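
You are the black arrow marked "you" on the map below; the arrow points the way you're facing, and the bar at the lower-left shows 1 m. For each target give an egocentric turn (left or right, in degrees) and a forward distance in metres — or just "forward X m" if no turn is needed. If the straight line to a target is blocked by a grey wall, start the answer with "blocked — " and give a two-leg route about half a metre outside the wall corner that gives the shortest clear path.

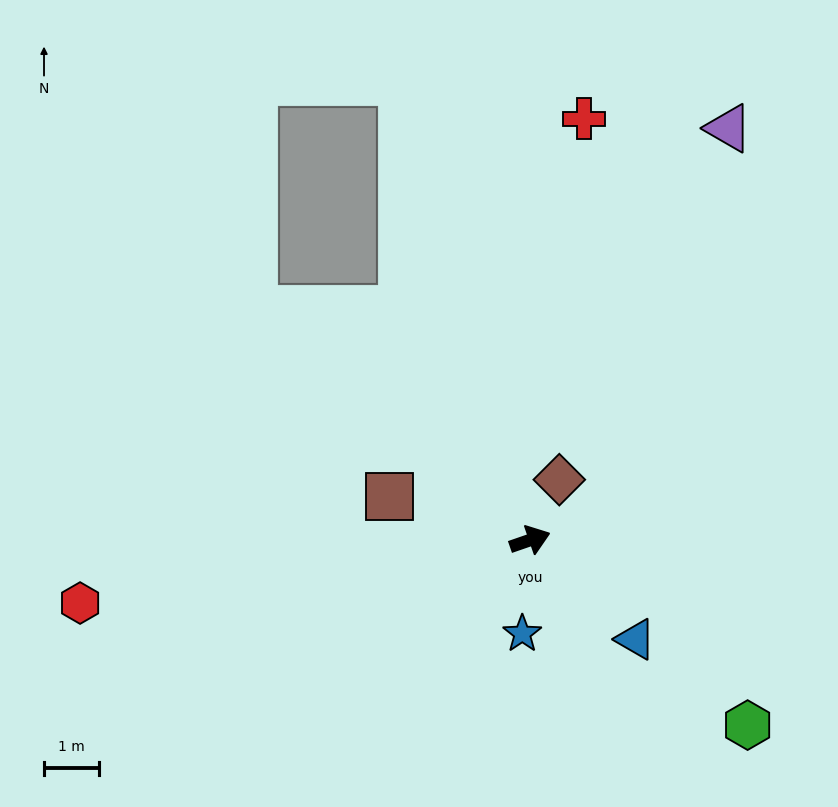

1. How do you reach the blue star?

turn right 114°, forward 1.7 m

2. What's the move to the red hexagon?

turn left 169°, forward 8.3 m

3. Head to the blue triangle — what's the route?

turn right 62°, forward 2.6 m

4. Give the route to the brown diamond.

turn left 45°, forward 1.2 m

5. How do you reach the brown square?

turn left 144°, forward 2.7 m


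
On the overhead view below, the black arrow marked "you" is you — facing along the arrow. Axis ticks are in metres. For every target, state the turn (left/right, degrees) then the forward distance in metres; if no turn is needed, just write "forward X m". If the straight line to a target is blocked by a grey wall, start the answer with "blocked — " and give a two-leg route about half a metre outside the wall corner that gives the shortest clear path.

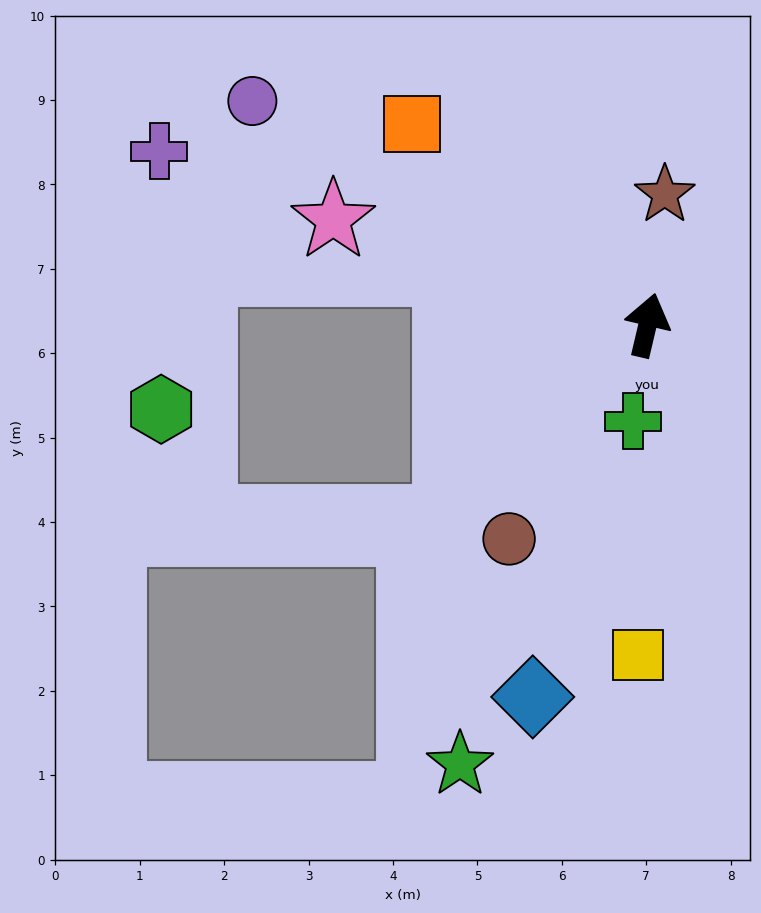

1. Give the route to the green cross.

turn right 175°, forward 1.2 m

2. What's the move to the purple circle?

turn left 74°, forward 5.4 m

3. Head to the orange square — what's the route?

turn left 63°, forward 3.7 m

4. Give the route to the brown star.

turn left 6°, forward 1.6 m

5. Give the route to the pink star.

turn left 85°, forward 3.9 m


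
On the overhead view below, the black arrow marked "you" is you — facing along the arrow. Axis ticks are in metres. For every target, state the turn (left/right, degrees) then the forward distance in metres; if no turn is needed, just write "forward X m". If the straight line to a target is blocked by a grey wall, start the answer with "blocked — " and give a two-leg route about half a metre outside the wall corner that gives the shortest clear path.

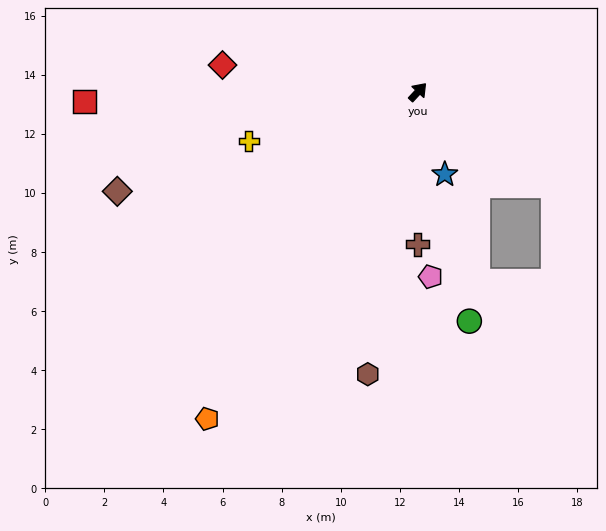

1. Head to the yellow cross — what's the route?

turn left 149°, forward 6.0 m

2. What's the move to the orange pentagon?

turn right 170°, forward 13.2 m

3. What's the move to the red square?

turn left 135°, forward 11.3 m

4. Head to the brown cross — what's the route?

turn right 137°, forward 5.2 m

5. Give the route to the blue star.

turn right 119°, forward 2.9 m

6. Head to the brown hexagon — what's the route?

turn right 147°, forward 9.7 m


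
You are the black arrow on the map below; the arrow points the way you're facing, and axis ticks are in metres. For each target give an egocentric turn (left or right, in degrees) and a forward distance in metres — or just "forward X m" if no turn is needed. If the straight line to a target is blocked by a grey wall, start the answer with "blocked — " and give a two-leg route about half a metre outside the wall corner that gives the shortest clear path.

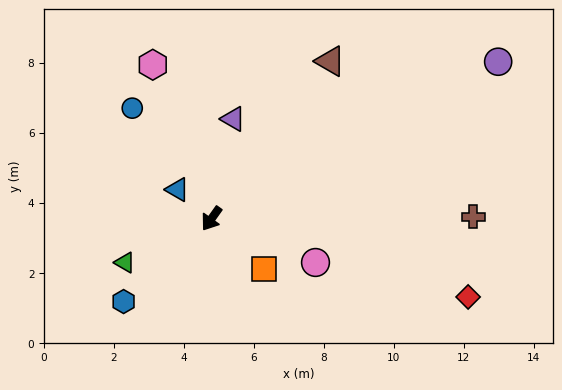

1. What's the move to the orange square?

turn left 82°, forward 2.1 m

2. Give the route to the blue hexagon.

turn right 11°, forward 3.5 m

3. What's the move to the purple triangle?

turn right 157°, forward 2.9 m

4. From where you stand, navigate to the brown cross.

turn left 126°, forward 7.5 m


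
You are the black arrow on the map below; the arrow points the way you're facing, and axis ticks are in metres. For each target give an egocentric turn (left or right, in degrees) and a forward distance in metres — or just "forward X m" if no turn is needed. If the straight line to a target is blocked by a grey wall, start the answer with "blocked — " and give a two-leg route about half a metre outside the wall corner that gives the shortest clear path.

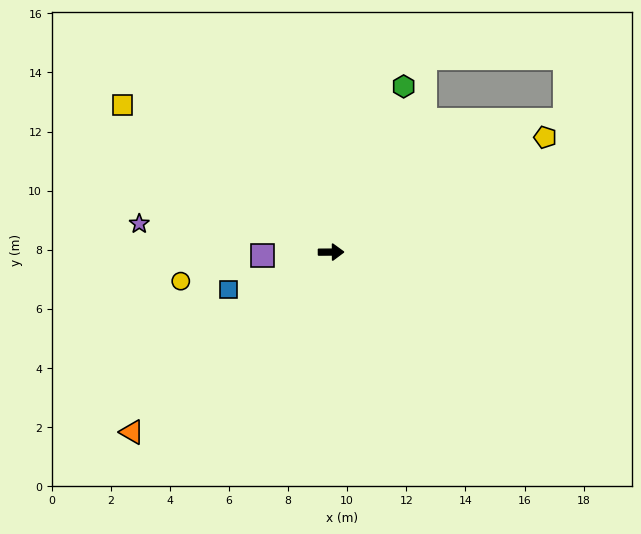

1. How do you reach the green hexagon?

turn left 66°, forward 6.1 m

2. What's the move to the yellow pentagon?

turn left 28°, forward 8.2 m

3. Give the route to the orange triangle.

turn right 138°, forward 9.1 m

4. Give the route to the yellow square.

turn left 144°, forward 8.6 m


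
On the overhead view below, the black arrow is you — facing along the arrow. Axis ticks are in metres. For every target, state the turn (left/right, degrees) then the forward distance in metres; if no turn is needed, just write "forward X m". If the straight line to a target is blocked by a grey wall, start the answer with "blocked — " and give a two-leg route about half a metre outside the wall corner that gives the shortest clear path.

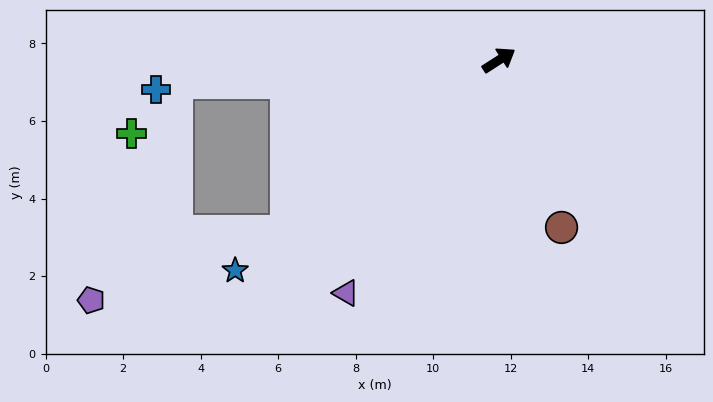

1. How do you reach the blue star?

turn right 174°, forward 8.7 m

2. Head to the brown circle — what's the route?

turn right 102°, forward 4.6 m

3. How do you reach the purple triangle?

turn right 156°, forward 7.2 m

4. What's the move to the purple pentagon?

blocked — turn right 174°, forward 7.0 m, then turn right 19°, forward 5.3 m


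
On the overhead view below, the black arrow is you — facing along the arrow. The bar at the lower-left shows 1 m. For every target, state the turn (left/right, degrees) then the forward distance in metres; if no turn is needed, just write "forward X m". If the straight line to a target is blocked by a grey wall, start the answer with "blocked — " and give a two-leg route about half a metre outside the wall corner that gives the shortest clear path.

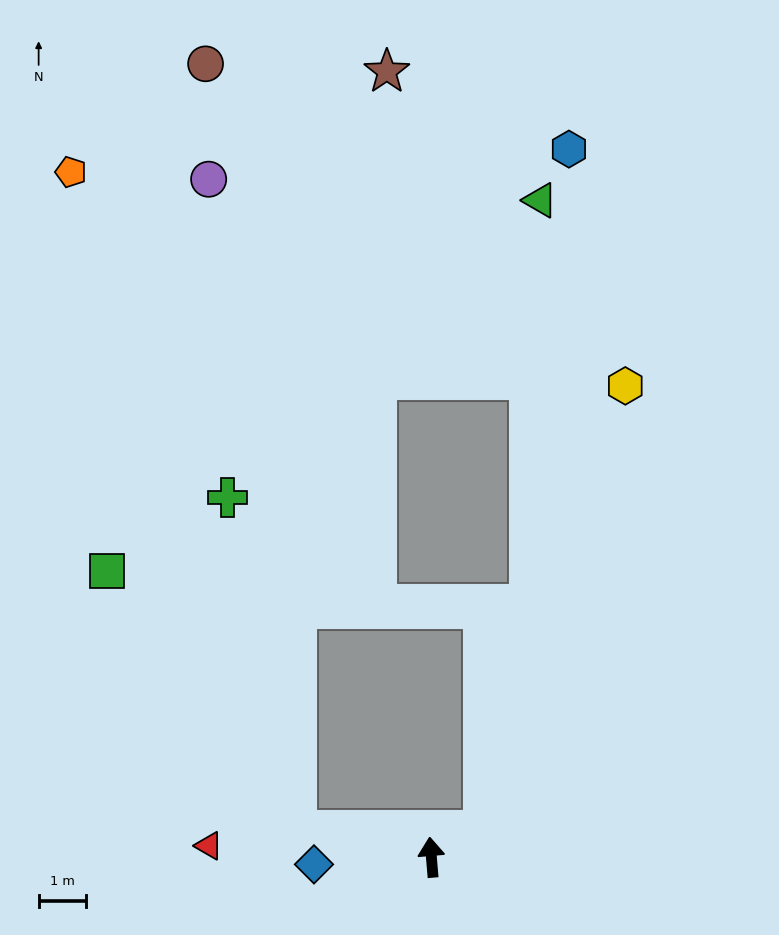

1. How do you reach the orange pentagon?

blocked — turn left 74°, forward 2.9 m, then turn right 60°, forward 14.8 m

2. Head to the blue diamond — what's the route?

turn left 89°, forward 2.5 m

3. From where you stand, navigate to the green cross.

blocked — turn left 74°, forward 2.9 m, then turn right 67°, forward 7.2 m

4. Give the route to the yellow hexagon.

blocked — turn right 68°, forward 1.2 m, then turn left 45°, forward 9.9 m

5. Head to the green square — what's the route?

blocked — turn left 74°, forward 2.9 m, then turn right 43°, forward 6.8 m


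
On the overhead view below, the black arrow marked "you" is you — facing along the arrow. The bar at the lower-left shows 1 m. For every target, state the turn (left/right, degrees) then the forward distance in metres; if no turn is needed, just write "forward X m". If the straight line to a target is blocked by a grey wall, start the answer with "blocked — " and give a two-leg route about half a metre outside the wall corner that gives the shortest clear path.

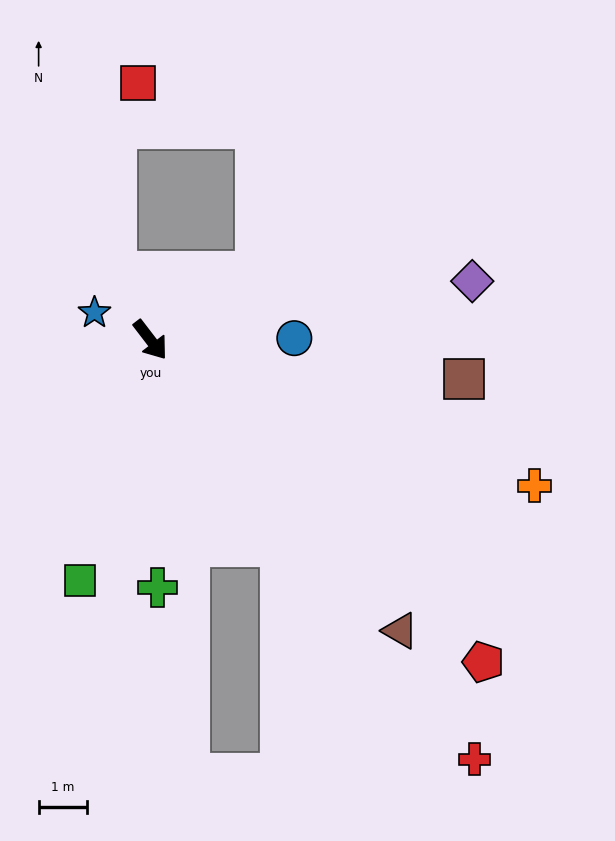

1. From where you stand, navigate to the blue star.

turn right 154°, forward 1.3 m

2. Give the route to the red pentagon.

turn left 8°, forward 9.6 m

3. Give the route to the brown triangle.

turn left 3°, forward 8.0 m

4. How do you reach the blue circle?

turn left 53°, forward 3.0 m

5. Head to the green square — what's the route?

turn right 54°, forward 5.2 m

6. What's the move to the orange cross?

turn left 32°, forward 8.5 m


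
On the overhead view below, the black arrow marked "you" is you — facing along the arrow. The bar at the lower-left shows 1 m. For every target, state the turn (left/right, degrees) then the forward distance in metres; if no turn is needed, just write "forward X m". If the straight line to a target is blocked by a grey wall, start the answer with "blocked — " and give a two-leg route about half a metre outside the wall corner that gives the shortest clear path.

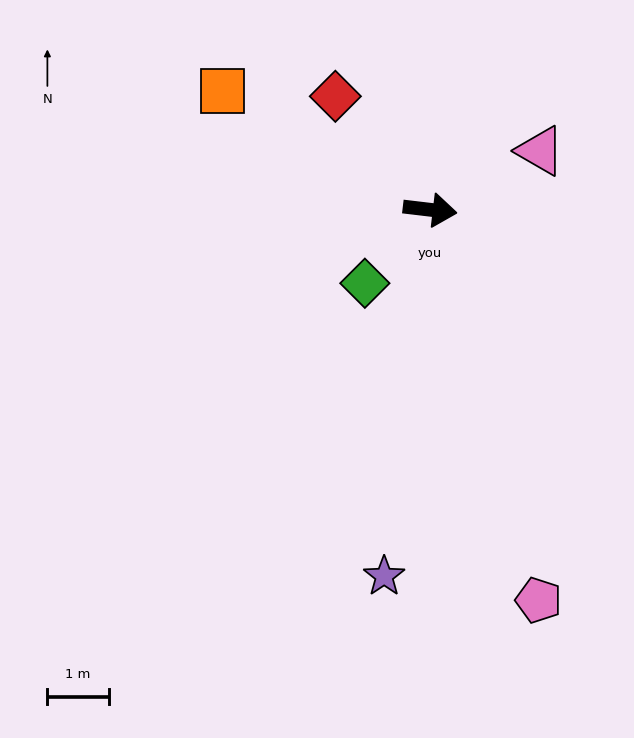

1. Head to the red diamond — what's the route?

turn left 137°, forward 2.4 m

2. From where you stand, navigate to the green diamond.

turn right 125°, forward 1.6 m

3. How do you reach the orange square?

turn left 157°, forward 3.9 m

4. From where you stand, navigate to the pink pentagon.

turn right 68°, forward 6.6 m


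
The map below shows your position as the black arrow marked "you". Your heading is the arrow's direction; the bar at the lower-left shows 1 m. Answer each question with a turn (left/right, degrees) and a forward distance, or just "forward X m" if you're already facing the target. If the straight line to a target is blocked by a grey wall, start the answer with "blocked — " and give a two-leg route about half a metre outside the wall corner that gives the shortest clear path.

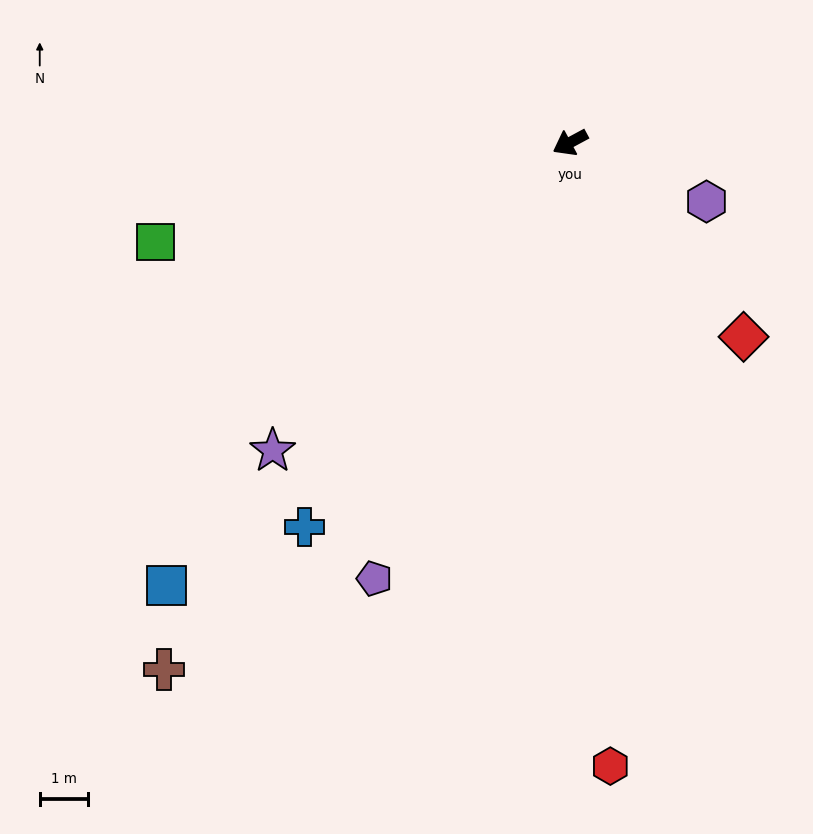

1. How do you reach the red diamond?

turn left 103°, forward 5.4 m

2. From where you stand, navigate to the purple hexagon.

turn left 128°, forward 3.1 m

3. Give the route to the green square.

turn right 15°, forward 8.8 m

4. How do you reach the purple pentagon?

turn left 38°, forward 9.9 m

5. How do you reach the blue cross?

turn left 27°, forward 9.7 m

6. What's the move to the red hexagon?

turn left 65°, forward 13.0 m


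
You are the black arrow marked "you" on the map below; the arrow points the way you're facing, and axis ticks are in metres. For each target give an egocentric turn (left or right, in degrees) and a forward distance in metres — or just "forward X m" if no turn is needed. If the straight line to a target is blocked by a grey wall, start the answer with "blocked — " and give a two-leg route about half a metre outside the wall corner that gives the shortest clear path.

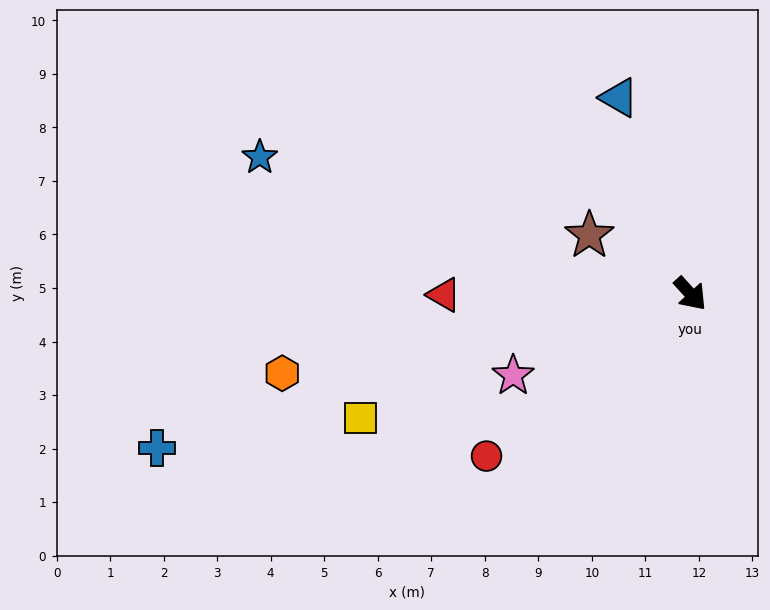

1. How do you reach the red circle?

turn right 94°, forward 4.9 m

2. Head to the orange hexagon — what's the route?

turn right 121°, forward 7.8 m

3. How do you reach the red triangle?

turn right 132°, forward 4.6 m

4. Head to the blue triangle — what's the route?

turn left 158°, forward 3.9 m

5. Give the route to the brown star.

turn right 162°, forward 2.2 m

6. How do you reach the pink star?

turn right 108°, forward 3.6 m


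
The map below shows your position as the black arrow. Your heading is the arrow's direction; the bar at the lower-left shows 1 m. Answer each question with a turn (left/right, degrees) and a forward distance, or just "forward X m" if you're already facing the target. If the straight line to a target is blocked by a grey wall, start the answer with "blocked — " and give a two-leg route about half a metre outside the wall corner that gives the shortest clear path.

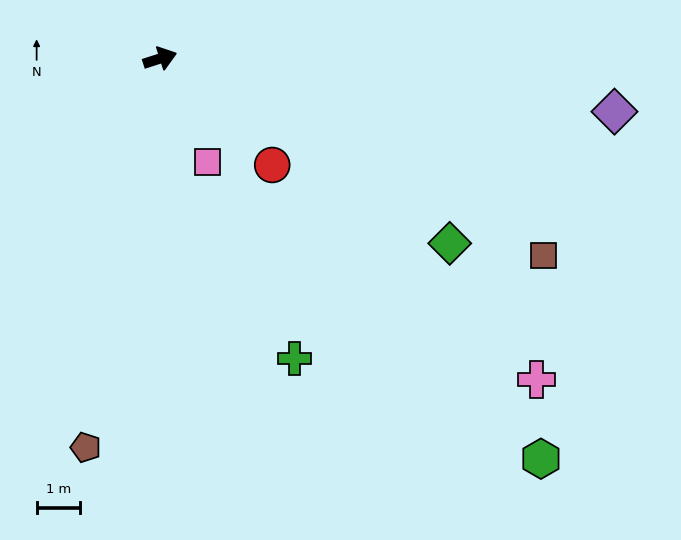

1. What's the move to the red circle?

turn right 61°, forward 3.5 m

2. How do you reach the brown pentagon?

turn right 119°, forward 9.0 m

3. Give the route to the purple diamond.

turn right 24°, forward 10.5 m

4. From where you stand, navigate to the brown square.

turn right 45°, forward 9.9 m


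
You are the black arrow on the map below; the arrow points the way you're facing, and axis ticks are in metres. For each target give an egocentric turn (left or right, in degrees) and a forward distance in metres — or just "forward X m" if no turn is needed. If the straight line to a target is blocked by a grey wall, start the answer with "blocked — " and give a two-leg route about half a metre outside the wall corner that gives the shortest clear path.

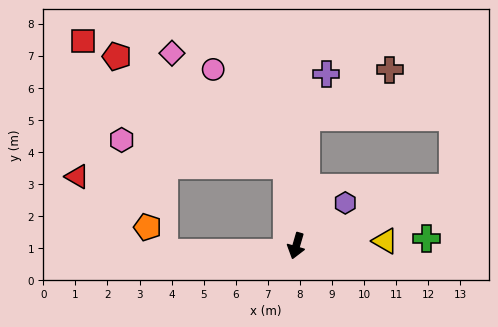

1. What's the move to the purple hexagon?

turn left 147°, forward 2.0 m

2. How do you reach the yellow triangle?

turn left 109°, forward 2.8 m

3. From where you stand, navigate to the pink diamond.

blocked — turn right 157°, forward 2.5 m, then turn left 39°, forward 5.0 m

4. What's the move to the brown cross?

blocked — turn right 168°, forward 4.0 m, then turn right 56°, forward 3.0 m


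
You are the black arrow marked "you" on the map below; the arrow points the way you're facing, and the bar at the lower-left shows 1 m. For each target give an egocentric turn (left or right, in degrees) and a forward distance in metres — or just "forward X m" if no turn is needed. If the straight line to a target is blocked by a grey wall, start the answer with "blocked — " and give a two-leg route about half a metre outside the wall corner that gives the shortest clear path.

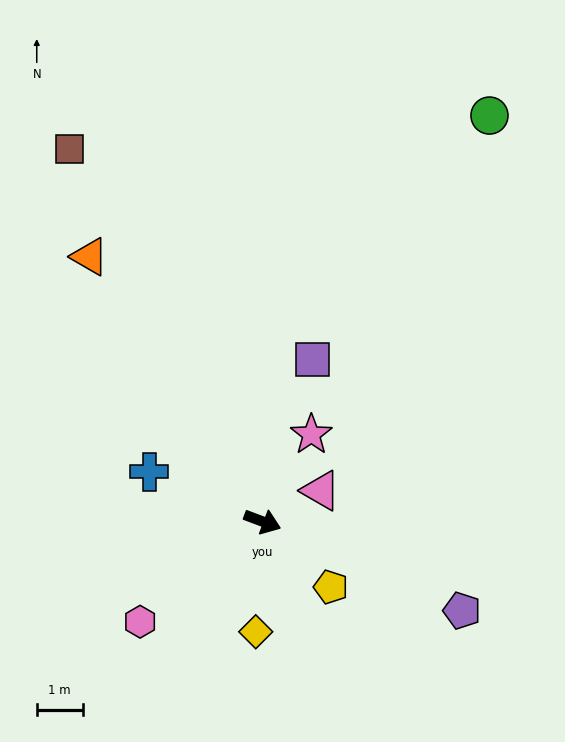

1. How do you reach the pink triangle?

turn left 48°, forward 1.4 m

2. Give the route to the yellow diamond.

turn right 73°, forward 2.4 m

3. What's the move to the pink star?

turn left 81°, forward 2.2 m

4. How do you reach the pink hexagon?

turn right 120°, forward 3.5 m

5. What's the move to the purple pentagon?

turn right 4°, forward 4.8 m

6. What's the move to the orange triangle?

turn left 144°, forward 6.9 m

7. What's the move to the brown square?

turn left 138°, forward 9.2 m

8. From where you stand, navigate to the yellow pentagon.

turn right 23°, forward 2.1 m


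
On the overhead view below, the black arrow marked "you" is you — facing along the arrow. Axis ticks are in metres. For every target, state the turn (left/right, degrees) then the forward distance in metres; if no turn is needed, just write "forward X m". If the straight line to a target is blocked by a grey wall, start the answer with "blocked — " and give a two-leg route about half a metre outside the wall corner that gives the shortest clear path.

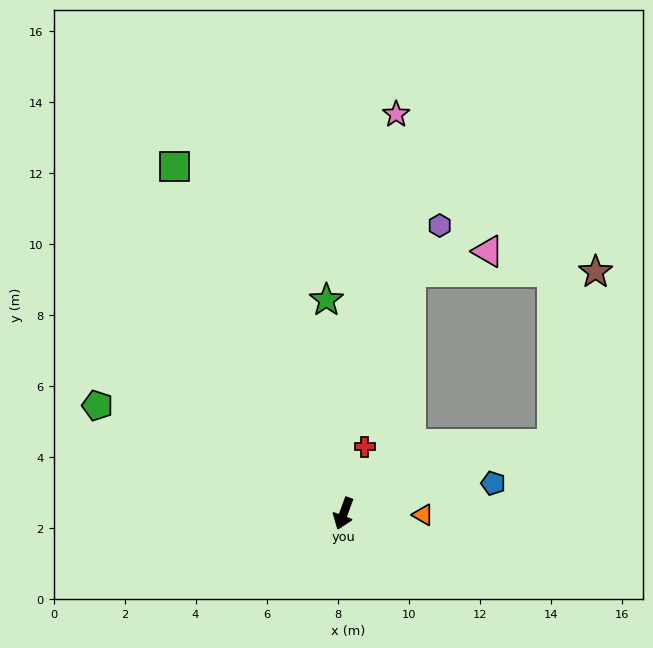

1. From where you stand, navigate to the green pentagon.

turn right 93°, forward 7.6 m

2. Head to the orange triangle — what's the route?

turn left 109°, forward 2.2 m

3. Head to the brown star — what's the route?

blocked — turn left 129°, forward 6.2 m, then turn left 57°, forward 5.0 m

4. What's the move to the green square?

turn right 134°, forward 10.9 m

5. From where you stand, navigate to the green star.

turn right 155°, forward 6.0 m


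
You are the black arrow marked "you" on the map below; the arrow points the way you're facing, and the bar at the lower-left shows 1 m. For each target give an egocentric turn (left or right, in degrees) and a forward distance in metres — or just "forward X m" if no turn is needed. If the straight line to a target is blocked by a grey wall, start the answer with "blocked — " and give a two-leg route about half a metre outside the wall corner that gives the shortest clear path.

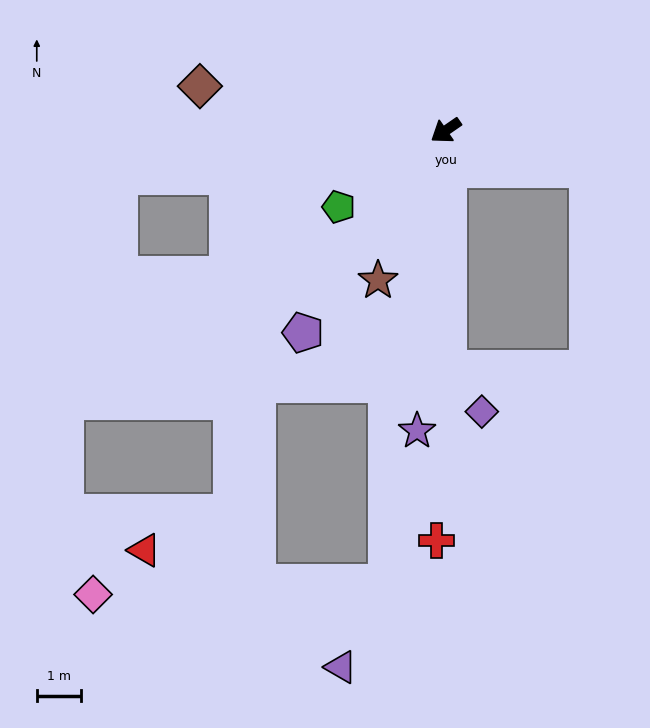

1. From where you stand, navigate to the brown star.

turn left 31°, forward 3.7 m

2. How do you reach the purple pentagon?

turn left 20°, forward 5.6 m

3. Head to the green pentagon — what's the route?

forward 3.0 m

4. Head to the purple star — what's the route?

turn left 50°, forward 6.8 m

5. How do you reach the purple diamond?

blocked — turn left 56°, forward 5.3 m, then turn left 38°, forward 1.2 m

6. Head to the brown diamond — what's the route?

turn right 45°, forward 5.6 m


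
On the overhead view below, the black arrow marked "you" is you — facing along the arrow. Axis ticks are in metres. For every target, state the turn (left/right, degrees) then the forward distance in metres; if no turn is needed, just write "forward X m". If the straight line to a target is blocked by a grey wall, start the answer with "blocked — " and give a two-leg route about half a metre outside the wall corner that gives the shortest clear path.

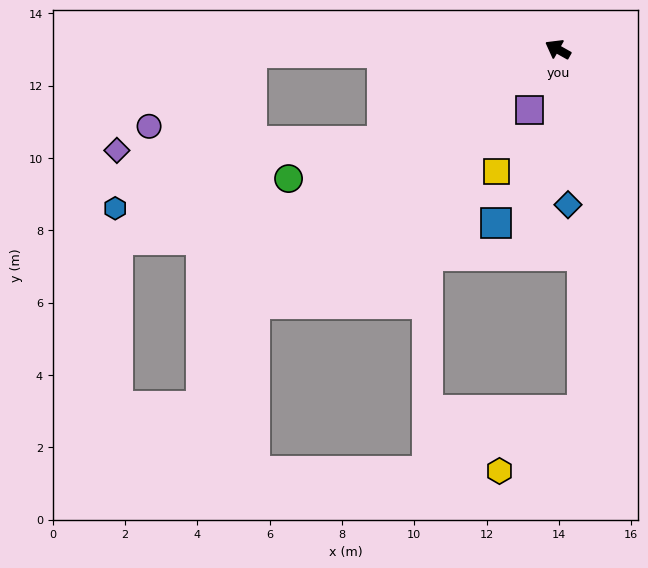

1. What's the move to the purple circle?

blocked — turn left 30°, forward 8.5 m, then turn left 35°, forward 3.5 m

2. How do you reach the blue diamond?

turn left 123°, forward 4.3 m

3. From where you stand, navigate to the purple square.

turn left 94°, forward 1.8 m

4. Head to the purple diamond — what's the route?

blocked — turn left 57°, forward 5.5 m, then turn right 26°, forward 7.3 m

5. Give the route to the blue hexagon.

blocked — turn left 30°, forward 8.5 m, then turn left 48°, forward 5.7 m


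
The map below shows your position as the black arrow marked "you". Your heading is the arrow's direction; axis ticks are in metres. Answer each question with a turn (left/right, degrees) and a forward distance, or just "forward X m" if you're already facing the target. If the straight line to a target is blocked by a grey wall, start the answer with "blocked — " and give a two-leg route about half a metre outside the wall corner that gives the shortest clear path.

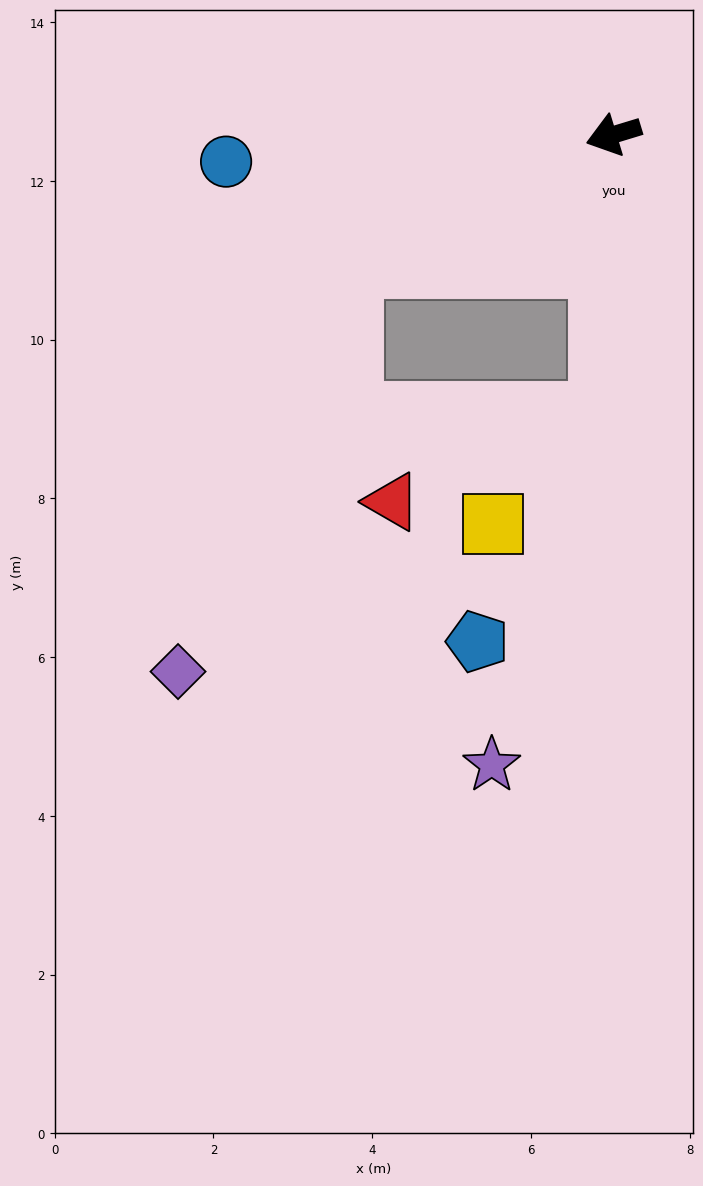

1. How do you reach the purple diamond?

blocked — turn left 9°, forward 3.7 m, then turn left 41°, forward 5.6 m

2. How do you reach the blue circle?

turn right 13°, forward 4.9 m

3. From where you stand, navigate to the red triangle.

blocked — turn left 71°, forward 3.5 m, then turn right 66°, forward 2.9 m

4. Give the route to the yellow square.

blocked — turn left 71°, forward 3.5 m, then turn right 43°, forward 1.9 m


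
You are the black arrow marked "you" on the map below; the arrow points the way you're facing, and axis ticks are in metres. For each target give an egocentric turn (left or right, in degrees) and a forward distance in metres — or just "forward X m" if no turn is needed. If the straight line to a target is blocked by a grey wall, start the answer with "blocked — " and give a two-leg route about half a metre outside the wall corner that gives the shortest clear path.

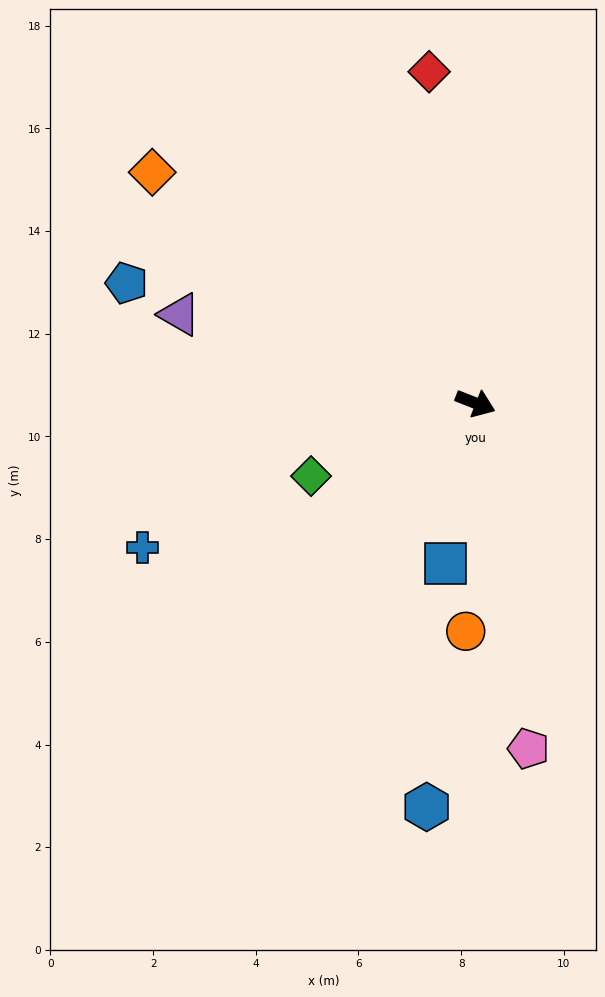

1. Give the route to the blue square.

turn right 79°, forward 3.2 m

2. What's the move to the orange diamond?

turn left 166°, forward 7.7 m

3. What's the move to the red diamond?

turn left 120°, forward 6.5 m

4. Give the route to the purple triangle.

turn right 175°, forward 6.0 m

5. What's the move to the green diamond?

turn right 134°, forward 3.5 m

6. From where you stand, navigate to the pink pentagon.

turn right 60°, forward 6.8 m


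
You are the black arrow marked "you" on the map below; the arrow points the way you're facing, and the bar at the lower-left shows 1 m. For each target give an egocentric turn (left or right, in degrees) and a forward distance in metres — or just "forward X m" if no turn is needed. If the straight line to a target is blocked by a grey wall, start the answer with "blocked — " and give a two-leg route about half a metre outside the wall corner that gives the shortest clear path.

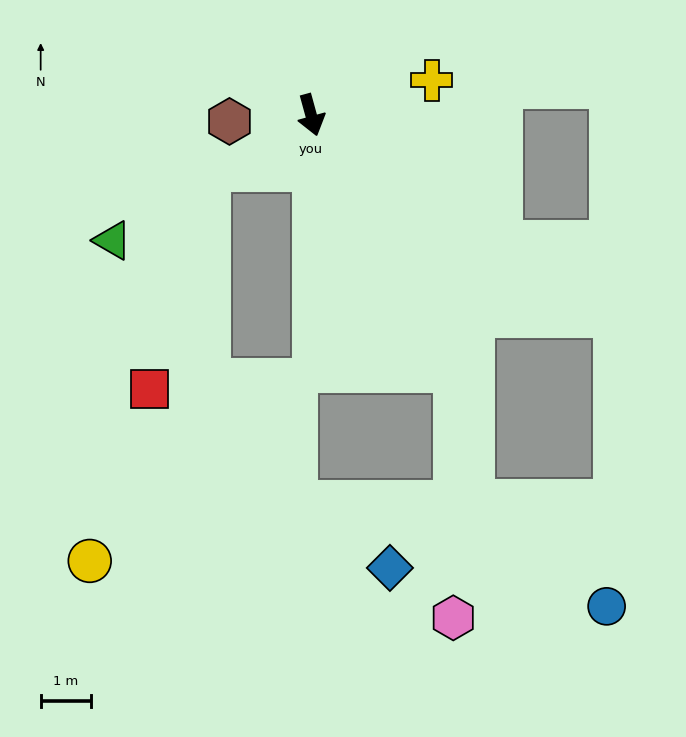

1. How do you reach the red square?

blocked — turn right 77°, forward 2.3 m, then turn left 46°, forward 4.5 m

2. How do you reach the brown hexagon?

turn right 101°, forward 1.6 m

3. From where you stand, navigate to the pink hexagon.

blocked — turn left 14°, forward 5.8 m, then turn right 30°, forward 4.9 m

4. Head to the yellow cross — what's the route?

turn left 91°, forward 2.5 m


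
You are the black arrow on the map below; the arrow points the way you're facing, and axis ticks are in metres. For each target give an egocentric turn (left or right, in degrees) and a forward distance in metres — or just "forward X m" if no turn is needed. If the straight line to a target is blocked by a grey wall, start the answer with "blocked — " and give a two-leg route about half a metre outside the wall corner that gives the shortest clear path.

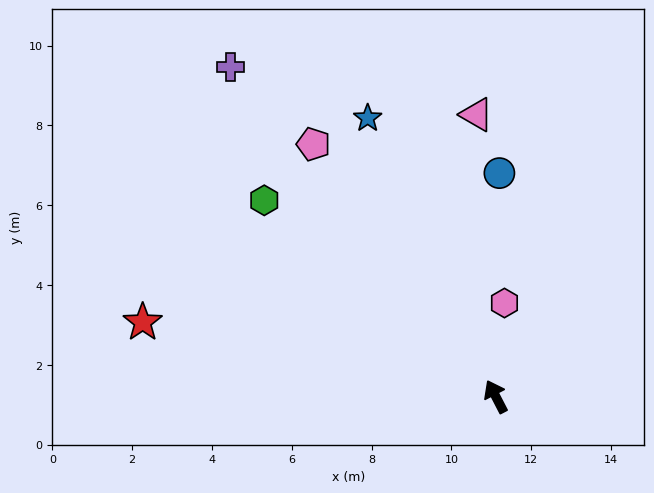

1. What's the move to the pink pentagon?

turn left 8°, forward 7.8 m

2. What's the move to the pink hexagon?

turn right 33°, forward 2.4 m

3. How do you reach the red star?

turn left 51°, forward 9.0 m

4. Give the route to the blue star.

turn right 3°, forward 7.7 m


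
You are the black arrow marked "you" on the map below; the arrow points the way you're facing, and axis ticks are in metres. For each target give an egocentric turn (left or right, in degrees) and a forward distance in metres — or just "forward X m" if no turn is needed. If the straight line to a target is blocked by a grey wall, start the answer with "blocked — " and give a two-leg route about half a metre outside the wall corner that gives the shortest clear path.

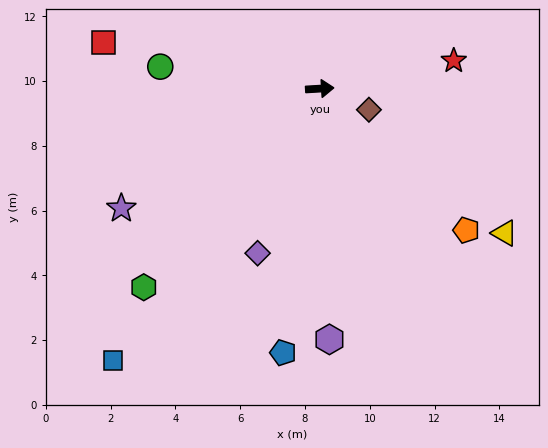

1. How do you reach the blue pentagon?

turn right 101°, forward 8.2 m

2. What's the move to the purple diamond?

turn right 114°, forward 5.4 m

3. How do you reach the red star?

turn left 8°, forward 4.2 m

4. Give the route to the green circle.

turn left 169°, forward 5.0 m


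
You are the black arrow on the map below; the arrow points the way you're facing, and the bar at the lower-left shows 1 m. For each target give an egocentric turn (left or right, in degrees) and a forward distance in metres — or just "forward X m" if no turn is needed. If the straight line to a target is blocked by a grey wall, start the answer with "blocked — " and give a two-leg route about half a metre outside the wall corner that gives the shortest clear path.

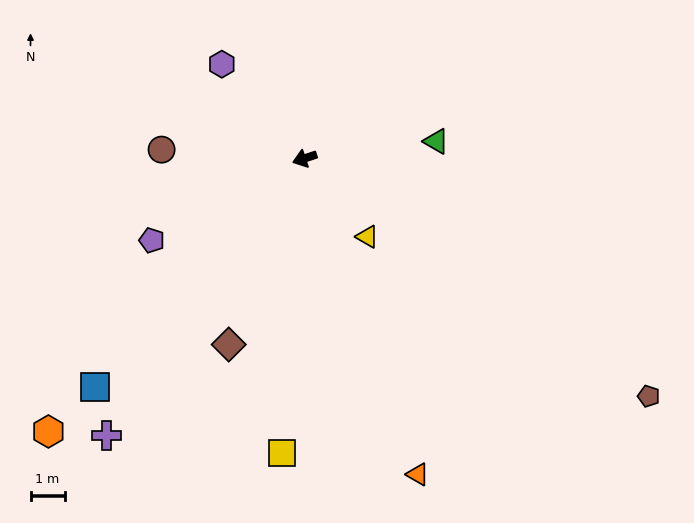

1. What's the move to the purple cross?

turn left 36°, forward 10.0 m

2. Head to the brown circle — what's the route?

turn right 22°, forward 4.2 m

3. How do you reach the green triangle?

turn left 169°, forward 3.9 m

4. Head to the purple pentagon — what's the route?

turn left 10°, forward 5.1 m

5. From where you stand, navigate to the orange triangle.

turn left 91°, forward 9.9 m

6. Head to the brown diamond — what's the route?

turn left 49°, forward 5.9 m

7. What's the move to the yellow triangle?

turn left 110°, forward 2.9 m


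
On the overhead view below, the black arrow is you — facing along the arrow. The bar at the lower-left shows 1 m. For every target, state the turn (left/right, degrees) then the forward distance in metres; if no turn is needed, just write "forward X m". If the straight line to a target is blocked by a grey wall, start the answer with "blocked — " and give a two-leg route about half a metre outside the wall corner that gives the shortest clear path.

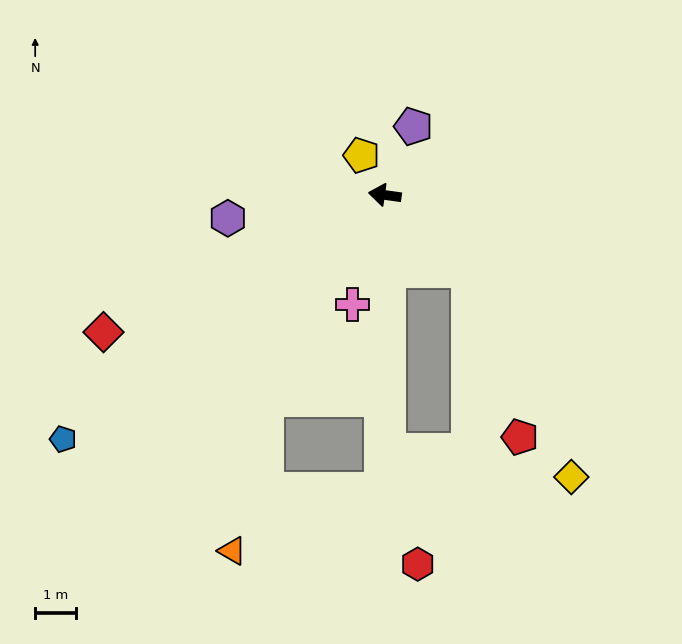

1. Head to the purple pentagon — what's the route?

turn right 105°, forward 1.8 m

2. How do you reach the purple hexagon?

turn left 16°, forward 3.8 m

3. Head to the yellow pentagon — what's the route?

turn right 52°, forward 1.1 m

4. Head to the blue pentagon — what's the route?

turn left 45°, forward 9.8 m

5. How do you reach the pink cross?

turn left 81°, forward 2.8 m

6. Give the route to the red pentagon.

blocked — turn left 146°, forward 2.7 m, then turn right 31°, forward 4.2 m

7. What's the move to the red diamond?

turn left 34°, forward 7.6 m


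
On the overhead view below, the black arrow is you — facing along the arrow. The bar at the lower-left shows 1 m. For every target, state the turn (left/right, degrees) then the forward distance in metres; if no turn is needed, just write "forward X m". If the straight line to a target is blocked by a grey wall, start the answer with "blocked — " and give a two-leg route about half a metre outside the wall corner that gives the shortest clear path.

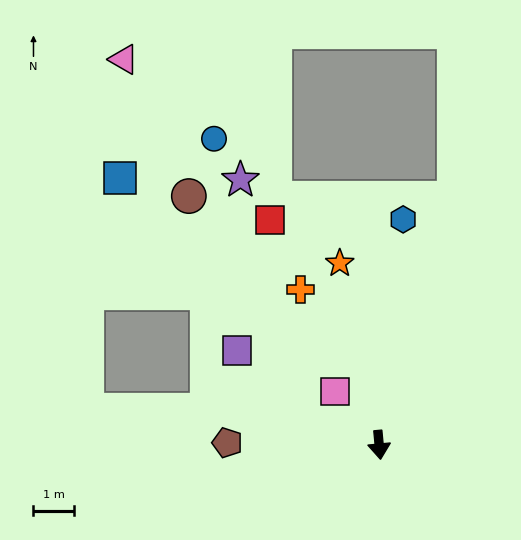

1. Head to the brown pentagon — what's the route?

turn right 96°, forward 3.7 m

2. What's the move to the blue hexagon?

turn left 169°, forward 5.6 m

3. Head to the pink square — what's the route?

turn right 146°, forward 1.7 m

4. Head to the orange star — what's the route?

turn right 173°, forward 4.6 m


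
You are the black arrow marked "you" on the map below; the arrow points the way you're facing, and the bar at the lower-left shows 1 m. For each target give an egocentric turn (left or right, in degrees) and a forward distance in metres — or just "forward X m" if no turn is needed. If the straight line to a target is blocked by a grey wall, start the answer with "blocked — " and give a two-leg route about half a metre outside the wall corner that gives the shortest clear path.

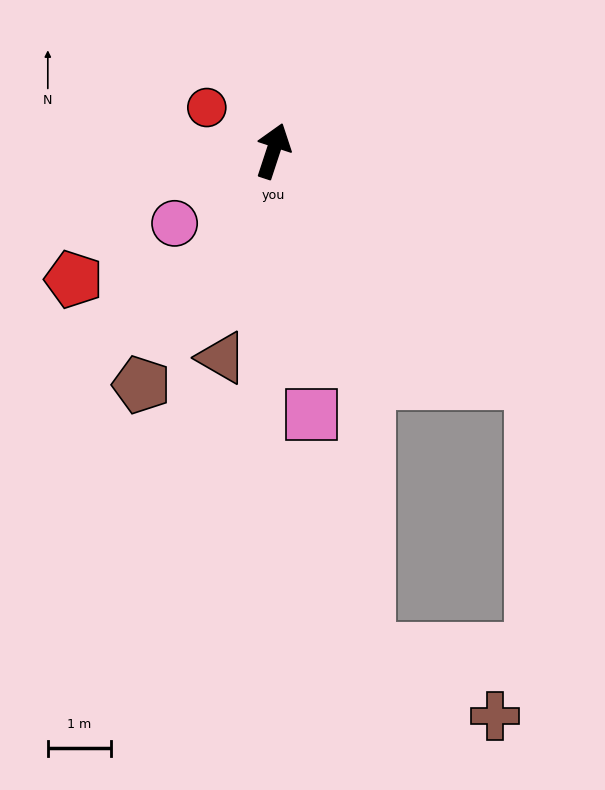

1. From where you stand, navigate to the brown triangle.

turn right 176°, forward 3.4 m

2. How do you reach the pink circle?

turn left 144°, forward 1.9 m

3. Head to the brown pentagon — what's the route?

turn left 169°, forward 4.3 m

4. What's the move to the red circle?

turn left 75°, forward 1.3 m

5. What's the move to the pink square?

turn right 154°, forward 4.2 m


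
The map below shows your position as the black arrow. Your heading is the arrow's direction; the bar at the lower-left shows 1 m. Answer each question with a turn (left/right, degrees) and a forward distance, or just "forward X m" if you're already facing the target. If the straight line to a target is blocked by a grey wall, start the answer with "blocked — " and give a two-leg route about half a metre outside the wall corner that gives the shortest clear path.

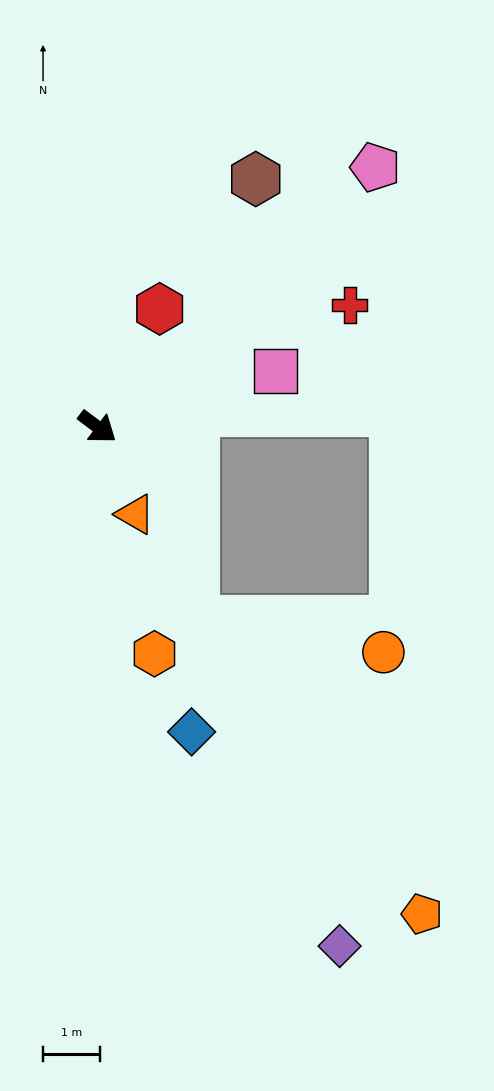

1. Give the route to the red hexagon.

turn left 99°, forward 2.3 m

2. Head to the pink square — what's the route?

turn left 54°, forward 3.3 m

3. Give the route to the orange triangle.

turn right 30°, forward 1.7 m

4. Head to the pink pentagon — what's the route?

turn left 80°, forward 6.7 m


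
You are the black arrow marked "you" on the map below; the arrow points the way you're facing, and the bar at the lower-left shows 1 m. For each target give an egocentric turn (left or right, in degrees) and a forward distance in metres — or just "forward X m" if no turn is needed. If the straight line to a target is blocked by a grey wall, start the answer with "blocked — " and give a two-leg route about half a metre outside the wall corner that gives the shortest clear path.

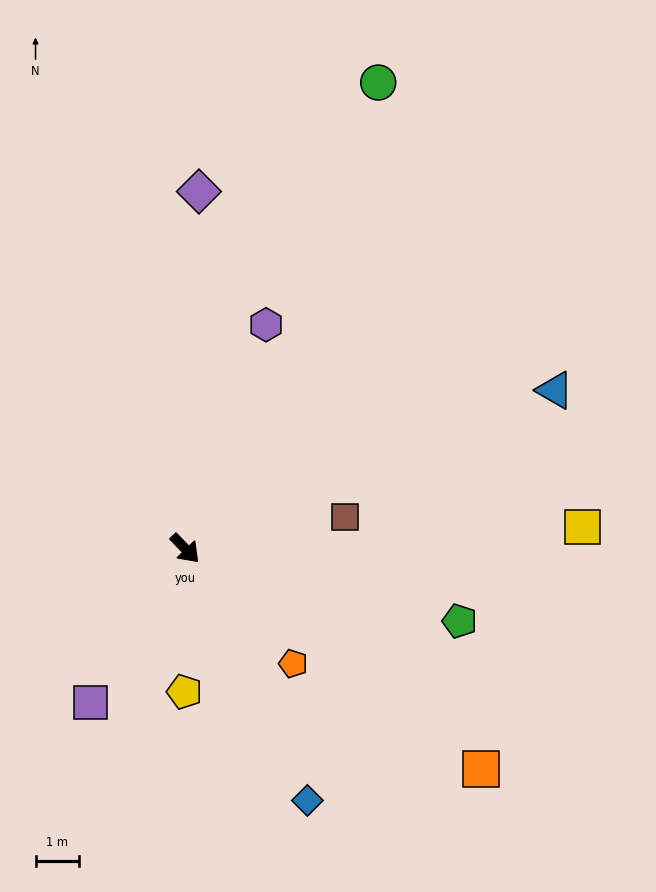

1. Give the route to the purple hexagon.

turn left 116°, forward 5.4 m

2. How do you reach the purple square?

turn right 76°, forward 4.1 m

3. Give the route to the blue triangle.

turn left 69°, forward 9.2 m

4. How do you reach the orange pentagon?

forward 3.6 m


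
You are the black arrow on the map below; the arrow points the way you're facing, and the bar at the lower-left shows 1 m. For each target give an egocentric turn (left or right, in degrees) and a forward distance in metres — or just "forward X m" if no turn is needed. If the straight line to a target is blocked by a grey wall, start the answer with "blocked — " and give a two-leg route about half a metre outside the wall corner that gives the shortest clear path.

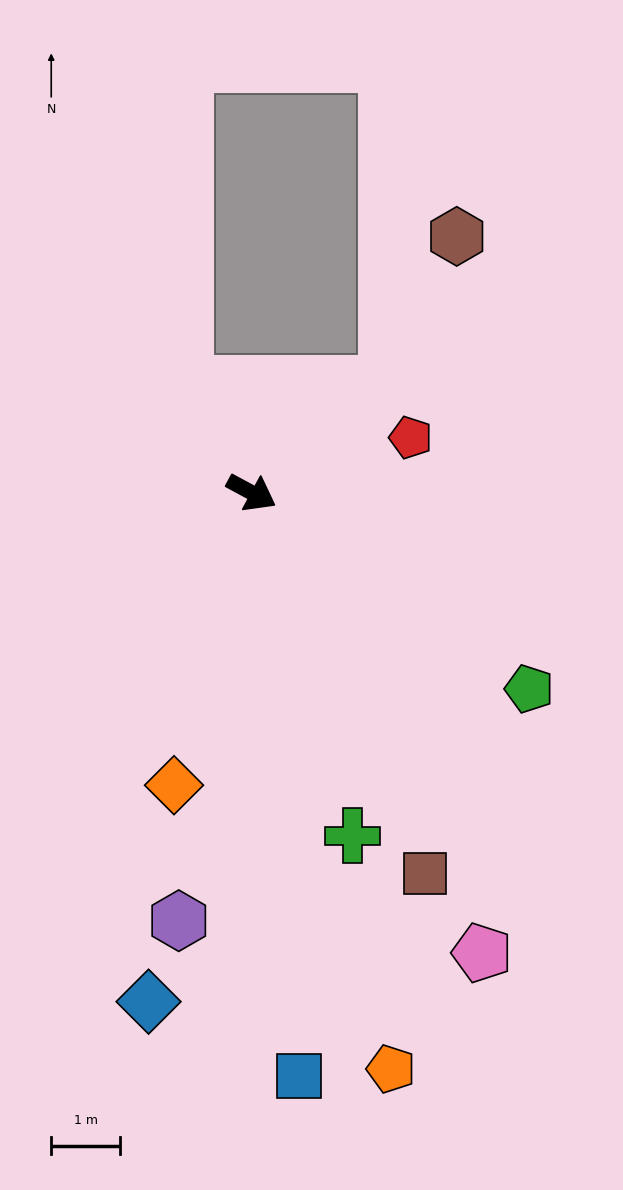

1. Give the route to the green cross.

turn right 45°, forward 5.2 m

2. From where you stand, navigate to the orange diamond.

turn right 76°, forward 4.4 m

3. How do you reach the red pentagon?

turn left 47°, forward 2.4 m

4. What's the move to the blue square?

turn right 57°, forward 8.5 m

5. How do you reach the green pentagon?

turn right 7°, forward 4.9 m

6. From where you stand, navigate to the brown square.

turn right 37°, forward 6.1 m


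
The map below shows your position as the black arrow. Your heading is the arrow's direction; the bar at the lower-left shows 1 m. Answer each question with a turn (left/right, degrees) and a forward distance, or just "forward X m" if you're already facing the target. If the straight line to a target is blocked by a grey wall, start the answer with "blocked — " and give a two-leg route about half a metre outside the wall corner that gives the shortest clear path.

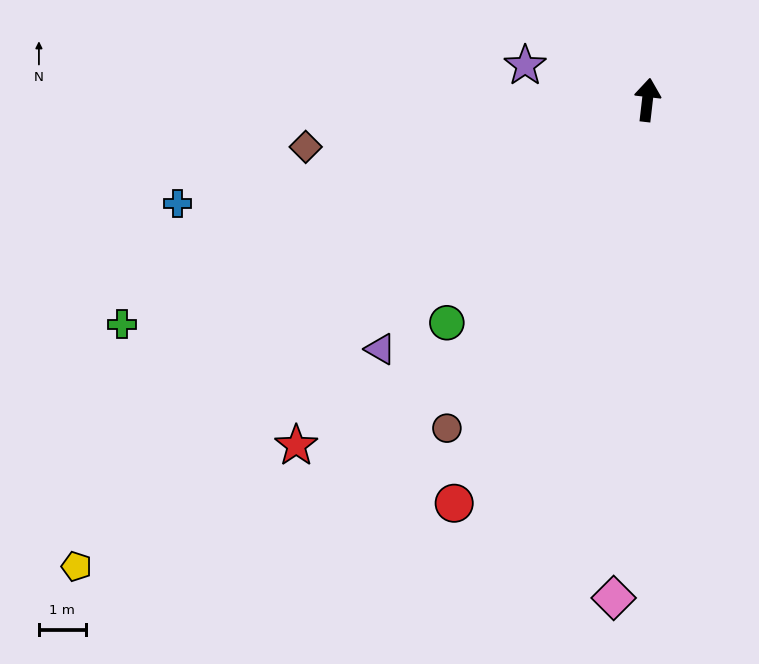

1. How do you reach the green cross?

turn left 120°, forward 12.2 m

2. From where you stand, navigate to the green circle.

turn left 145°, forward 6.4 m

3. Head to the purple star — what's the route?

turn left 81°, forward 2.7 m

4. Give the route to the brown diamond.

turn left 104°, forward 7.3 m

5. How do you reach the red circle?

turn left 161°, forward 9.5 m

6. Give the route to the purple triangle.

turn left 140°, forward 7.8 m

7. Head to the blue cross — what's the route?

turn left 109°, forward 10.2 m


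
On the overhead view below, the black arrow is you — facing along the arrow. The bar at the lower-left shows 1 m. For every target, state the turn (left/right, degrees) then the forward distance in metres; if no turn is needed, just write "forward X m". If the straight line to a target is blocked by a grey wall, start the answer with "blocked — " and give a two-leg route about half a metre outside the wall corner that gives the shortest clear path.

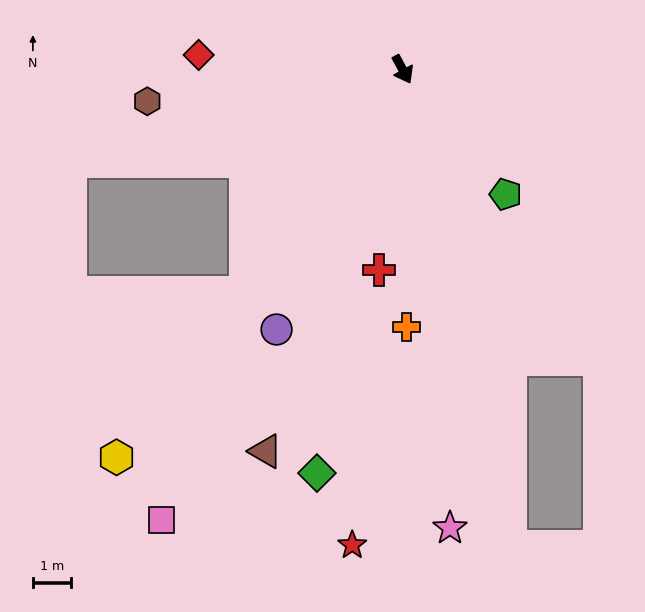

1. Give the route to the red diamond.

turn right 123°, forward 5.4 m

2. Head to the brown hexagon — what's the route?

turn right 111°, forward 6.8 m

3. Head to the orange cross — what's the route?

turn right 28°, forward 6.8 m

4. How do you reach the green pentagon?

turn left 11°, forward 4.3 m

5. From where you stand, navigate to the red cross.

turn right 35°, forward 5.3 m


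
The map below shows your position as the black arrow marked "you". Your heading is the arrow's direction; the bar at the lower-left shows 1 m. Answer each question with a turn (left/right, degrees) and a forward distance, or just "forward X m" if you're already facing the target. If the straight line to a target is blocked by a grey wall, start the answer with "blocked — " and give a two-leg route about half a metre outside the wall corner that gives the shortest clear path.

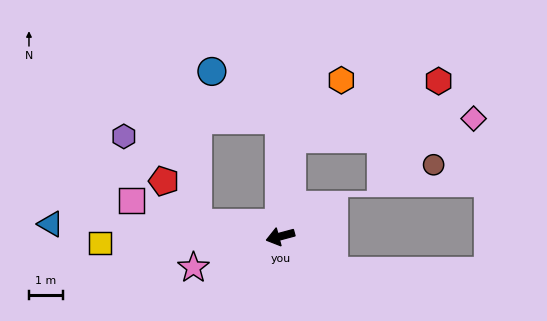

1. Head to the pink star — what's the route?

turn left 5°, forward 2.7 m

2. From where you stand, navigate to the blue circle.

blocked — turn right 104°, forward 3.5 m, then turn left 53°, forward 2.5 m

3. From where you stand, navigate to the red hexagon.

blocked — turn right 112°, forward 2.9 m, then turn right 62°, forward 4.7 m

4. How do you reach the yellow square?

turn right 13°, forward 5.4 m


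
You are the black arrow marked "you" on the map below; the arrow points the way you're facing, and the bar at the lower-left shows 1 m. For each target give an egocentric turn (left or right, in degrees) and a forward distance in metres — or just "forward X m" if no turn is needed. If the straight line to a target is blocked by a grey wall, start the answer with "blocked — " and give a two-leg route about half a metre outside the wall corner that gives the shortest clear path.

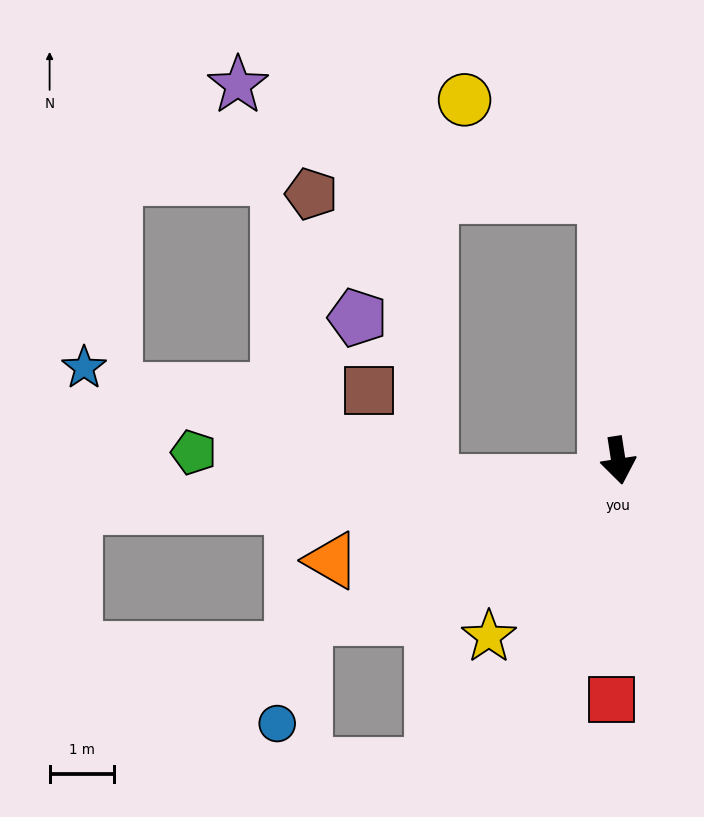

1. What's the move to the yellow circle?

blocked — turn left 174°, forward 4.1 m, then turn left 53°, forward 2.6 m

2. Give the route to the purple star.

blocked — turn left 174°, forward 4.1 m, then turn left 70°, forward 5.9 m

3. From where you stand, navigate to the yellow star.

turn right 45°, forward 3.4 m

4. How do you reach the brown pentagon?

blocked — turn left 174°, forward 4.1 m, then turn left 87°, forward 4.5 m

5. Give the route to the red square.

turn right 10°, forward 3.7 m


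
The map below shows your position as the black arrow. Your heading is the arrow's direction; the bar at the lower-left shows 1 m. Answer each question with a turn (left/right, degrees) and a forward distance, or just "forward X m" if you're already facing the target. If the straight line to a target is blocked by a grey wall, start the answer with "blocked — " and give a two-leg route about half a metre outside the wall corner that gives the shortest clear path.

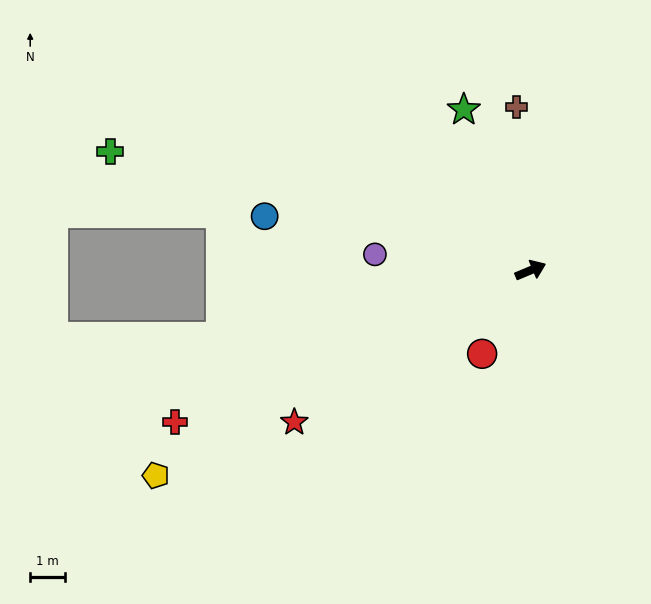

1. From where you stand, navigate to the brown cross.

turn left 72°, forward 4.7 m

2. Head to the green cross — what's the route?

turn left 141°, forward 12.6 m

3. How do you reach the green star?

turn left 90°, forward 5.0 m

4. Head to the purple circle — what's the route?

turn left 151°, forward 4.5 m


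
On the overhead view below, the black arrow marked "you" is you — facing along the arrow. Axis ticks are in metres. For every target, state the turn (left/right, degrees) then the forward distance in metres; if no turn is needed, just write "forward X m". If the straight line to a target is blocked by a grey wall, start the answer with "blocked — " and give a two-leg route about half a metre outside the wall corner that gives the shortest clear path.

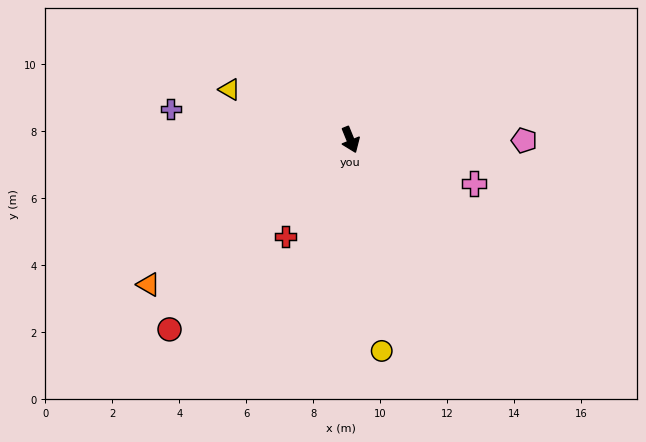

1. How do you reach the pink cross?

turn left 48°, forward 3.9 m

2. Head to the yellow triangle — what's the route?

turn right 135°, forward 3.9 m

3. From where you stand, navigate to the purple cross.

turn right 122°, forward 5.4 m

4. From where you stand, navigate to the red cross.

turn right 56°, forward 3.5 m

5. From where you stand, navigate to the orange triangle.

turn right 77°, forward 7.4 m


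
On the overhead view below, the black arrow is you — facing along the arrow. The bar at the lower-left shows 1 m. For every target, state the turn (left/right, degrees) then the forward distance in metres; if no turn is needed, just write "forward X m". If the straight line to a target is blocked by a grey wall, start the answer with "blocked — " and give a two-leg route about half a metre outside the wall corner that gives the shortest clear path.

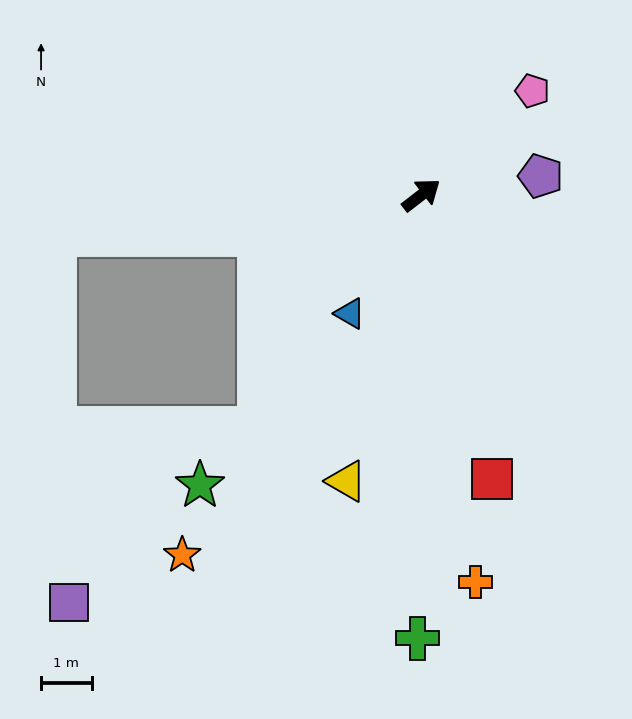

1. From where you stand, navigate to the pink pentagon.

turn left 5°, forward 3.0 m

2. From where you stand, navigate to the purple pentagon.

turn right 29°, forward 2.4 m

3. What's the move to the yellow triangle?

turn right 142°, forward 5.9 m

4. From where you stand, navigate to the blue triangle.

turn right 159°, forward 2.7 m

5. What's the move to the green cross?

turn right 128°, forward 8.8 m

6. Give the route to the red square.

turn right 114°, forward 5.8 m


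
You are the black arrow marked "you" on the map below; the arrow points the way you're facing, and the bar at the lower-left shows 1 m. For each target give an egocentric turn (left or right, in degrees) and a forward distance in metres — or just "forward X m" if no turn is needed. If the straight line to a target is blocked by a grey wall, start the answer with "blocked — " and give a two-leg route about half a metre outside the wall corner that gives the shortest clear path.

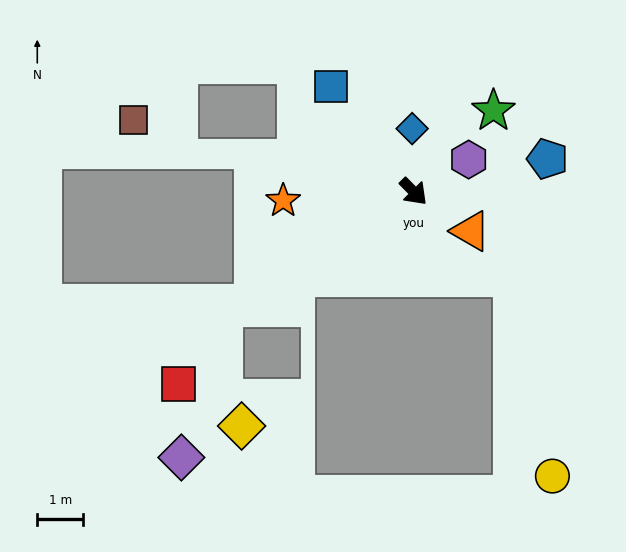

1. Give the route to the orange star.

turn right 131°, forward 2.8 m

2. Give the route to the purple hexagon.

turn left 76°, forward 1.4 m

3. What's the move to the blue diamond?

turn left 137°, forward 1.4 m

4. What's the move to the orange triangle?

turn left 11°, forward 1.5 m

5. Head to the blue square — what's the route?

turn left 173°, forward 2.9 m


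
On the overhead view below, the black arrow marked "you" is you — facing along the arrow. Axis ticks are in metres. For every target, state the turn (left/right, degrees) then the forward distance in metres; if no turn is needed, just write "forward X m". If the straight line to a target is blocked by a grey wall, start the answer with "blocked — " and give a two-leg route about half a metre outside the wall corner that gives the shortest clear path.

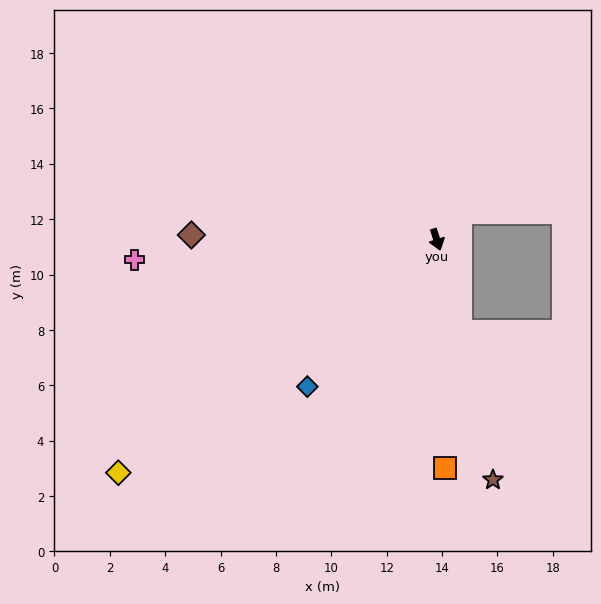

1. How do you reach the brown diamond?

turn right 109°, forward 8.9 m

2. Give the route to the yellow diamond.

turn right 72°, forward 14.3 m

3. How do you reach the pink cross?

turn right 104°, forward 10.9 m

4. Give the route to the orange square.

turn right 16°, forward 8.3 m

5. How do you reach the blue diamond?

turn right 59°, forward 7.1 m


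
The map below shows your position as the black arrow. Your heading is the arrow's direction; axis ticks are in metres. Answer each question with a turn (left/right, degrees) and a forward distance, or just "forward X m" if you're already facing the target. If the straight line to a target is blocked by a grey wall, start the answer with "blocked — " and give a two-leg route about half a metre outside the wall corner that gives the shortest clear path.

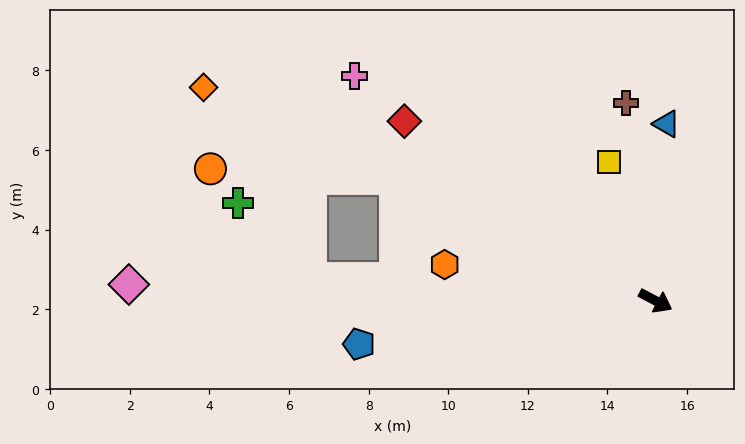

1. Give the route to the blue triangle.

turn left 114°, forward 4.5 m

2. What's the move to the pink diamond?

turn right 154°, forward 13.2 m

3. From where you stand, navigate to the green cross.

blocked — turn right 156°, forward 8.7 m, then turn right 43°, forward 2.6 m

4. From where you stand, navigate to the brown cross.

turn left 126°, forward 5.0 m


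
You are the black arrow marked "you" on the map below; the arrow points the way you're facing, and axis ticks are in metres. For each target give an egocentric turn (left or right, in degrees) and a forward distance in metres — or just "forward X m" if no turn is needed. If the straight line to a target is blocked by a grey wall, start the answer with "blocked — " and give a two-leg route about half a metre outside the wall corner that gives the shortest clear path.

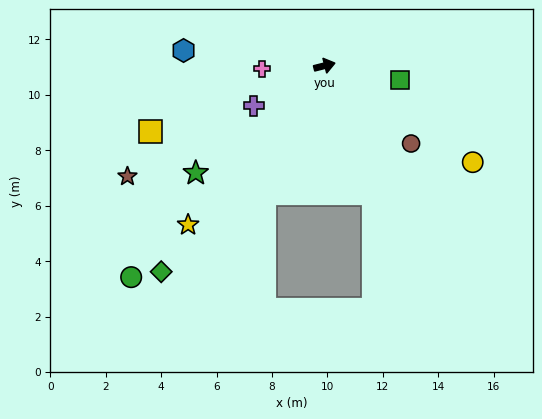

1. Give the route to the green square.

turn right 25°, forward 2.8 m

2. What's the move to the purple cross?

turn right 165°, forward 2.9 m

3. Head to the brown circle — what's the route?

turn right 56°, forward 4.2 m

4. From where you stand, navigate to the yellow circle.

turn right 47°, forward 6.4 m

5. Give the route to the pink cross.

turn left 169°, forward 2.3 m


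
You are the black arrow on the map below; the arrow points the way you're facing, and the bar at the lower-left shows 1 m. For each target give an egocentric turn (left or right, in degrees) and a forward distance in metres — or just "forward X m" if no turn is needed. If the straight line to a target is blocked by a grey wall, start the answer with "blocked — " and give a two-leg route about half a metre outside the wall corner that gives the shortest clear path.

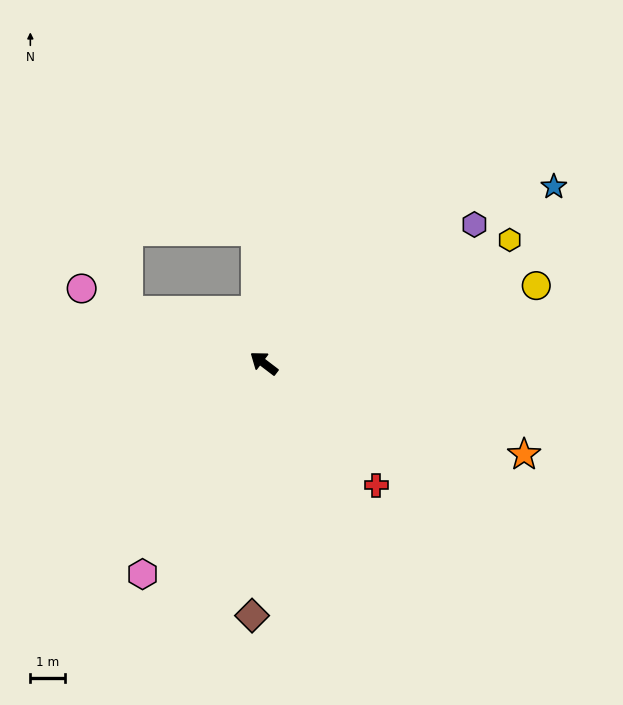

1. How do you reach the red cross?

turn left 170°, forward 4.8 m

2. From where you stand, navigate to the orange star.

turn right 162°, forward 8.0 m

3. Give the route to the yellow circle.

turn right 127°, forward 8.2 m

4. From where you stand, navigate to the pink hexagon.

turn left 97°, forward 7.0 m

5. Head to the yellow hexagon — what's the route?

turn right 116°, forward 8.0 m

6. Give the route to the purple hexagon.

turn right 109°, forward 7.3 m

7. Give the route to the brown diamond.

turn left 125°, forward 7.3 m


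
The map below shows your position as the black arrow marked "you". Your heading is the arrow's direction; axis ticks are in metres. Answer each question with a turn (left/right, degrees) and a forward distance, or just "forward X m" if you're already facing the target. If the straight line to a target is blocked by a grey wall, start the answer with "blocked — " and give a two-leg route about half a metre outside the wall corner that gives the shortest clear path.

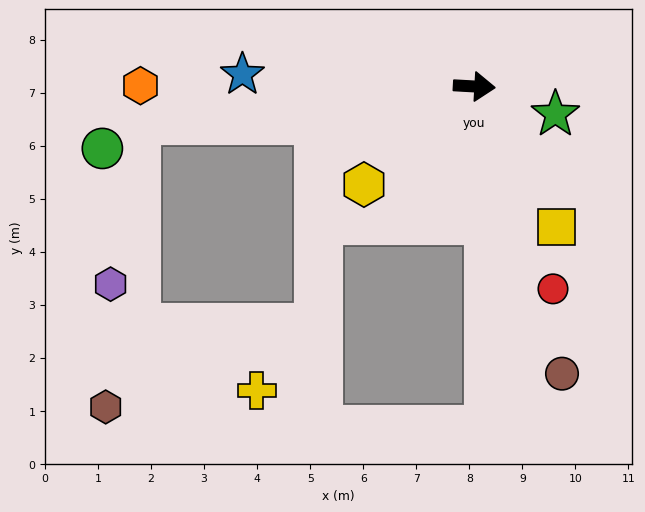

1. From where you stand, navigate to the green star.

turn right 16°, forward 1.6 m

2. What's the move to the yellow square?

turn right 57°, forward 3.1 m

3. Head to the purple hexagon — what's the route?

blocked — turn right 171°, forward 6.4 m, then turn left 75°, forward 3.1 m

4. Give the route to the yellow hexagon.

turn right 135°, forward 2.8 m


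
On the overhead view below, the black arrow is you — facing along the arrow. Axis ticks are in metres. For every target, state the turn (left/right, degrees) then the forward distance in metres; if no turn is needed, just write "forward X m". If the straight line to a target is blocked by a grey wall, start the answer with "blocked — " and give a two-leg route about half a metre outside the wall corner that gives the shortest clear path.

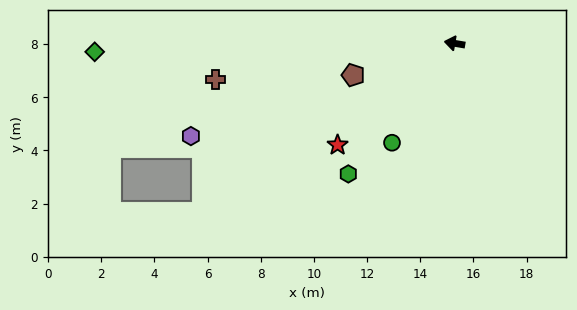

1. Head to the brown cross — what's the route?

turn left 18°, forward 9.1 m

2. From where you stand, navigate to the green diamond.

turn left 11°, forward 13.5 m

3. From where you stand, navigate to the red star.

turn left 51°, forward 5.8 m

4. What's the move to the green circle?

turn left 67°, forward 4.4 m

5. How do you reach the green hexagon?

turn left 61°, forward 6.3 m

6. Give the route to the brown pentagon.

turn left 27°, forward 4.0 m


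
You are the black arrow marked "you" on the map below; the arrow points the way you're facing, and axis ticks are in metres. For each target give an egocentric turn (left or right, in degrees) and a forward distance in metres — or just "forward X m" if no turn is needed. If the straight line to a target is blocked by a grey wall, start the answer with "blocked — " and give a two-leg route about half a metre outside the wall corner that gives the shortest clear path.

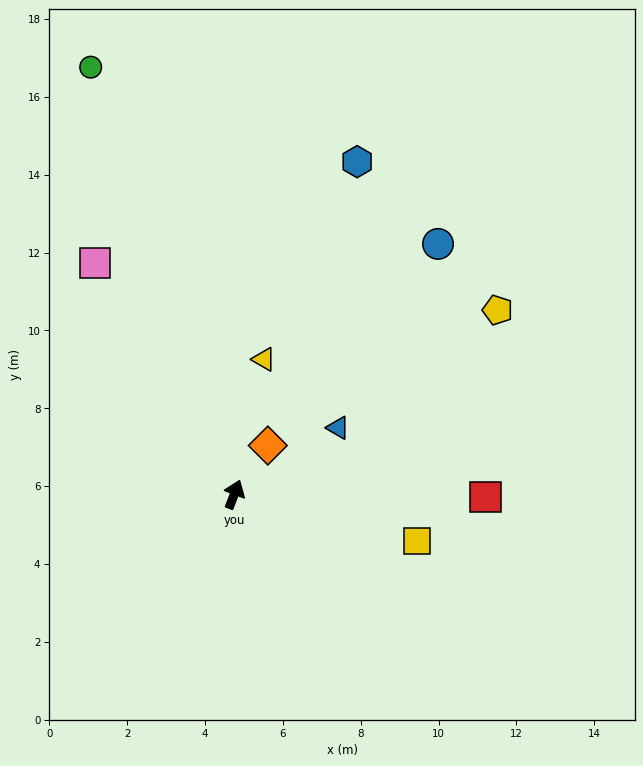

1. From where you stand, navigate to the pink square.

turn left 52°, forward 7.0 m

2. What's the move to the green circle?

turn left 40°, forward 11.6 m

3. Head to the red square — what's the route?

turn right 70°, forward 6.5 m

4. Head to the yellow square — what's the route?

turn right 83°, forward 4.8 m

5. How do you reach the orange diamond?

turn right 14°, forward 1.5 m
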